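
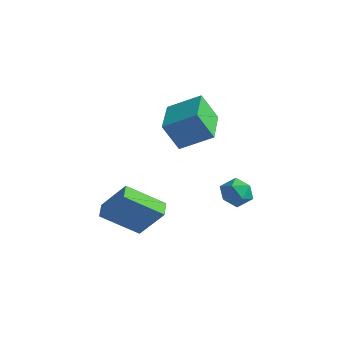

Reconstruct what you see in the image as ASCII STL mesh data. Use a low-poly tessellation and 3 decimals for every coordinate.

solid 
facet normal 0.178 0.711 0.681
outer loop
vertex 1.023 4.241 -3.625
vertex 0.658 3.775 -3.043
vertex 1.474 3.703 -3.181
endloop
endfacet
facet normal 0.680 0.713 0.173
outer loop
vertex 1.023 4.241 -3.625
vertex 1.474 3.703 -3.181
vertex 1.603 3.778 -3.998
endloop
endfacet
facet normal 0.358 0.815 -0.455
outer loop
vertex 1.023 4.241 -3.625
vertex 1.603 3.778 -3.998
vertex 0.867 3.896 -4.365
endloop
endfacet
facet normal -0.343 0.877 -0.337
outer loop
vertex 1.023 4.241 -3.625
vertex 0.867 3.896 -4.365
vertex 0.283 3.894 -3.775
endloop
endfacet
facet normal -0.455 0.812 0.365
outer loop
vertex 1.023 4.241 -3.625
vertex 0.283 3.894 -3.775
vertex 0.658 3.775 -3.043
endloop
endfacet
facet normal 0.984 0.068 0.162
outer loop
vertex 1.603 3.778 -3.998
vertex 1.474 3.703 -3.181
vertex 1.597 3.026 -3.645
endloop
endfacet
facet normal 0.172 0.066 0.983
outer loop
vertex 1.474 3.703 -3.181
vertex 0.658 3.775 -3.043
vertex 1.013 3.024 -3.055
endloop
endfacet
facet normal -0.851 0.229 0.473
outer loop
vertex 0.658 3.775 -3.043
vertex 0.283 3.894 -3.775
vertex 0.277 3.142 -3.422
endloop
endfacet
facet normal -0.671 0.332 -0.663
outer loop
vertex 0.283 3.894 -3.775
vertex 0.867 3.896 -4.365
vertex 0.406 3.217 -4.239
endloop
endfacet
facet normal 0.464 0.233 -0.855
outer loop
vertex 0.867 3.896 -4.365
vertex 1.603 3.778 -3.998
vertex 1.222 3.145 -4.377
endloop
endfacet
facet normal 0.343 -0.877 0.337
outer loop
vertex 0.857 2.679 -3.795
vertex 1.597 3.026 -3.645
vertex 1.013 3.024 -3.055
endloop
endfacet
facet normal -0.358 -0.815 0.455
outer loop
vertex 0.857 2.679 -3.795
vertex 1.013 3.024 -3.055
vertex 0.277 3.142 -3.422
endloop
endfacet
facet normal -0.680 -0.713 -0.173
outer loop
vertex 0.857 2.679 -3.795
vertex 0.277 3.142 -3.422
vertex 0.406 3.217 -4.239
endloop
endfacet
facet normal -0.178 -0.711 -0.681
outer loop
vertex 0.857 2.679 -3.795
vertex 0.406 3.217 -4.239
vertex 1.222 3.145 -4.377
endloop
endfacet
facet normal 0.455 -0.812 -0.365
outer loop
vertex 0.857 2.679 -3.795
vertex 1.222 3.145 -4.377
vertex 1.597 3.026 -3.645
endloop
endfacet
facet normal 0.671 -0.332 0.663
outer loop
vertex 1.013 3.024 -3.055
vertex 1.597 3.026 -3.645
vertex 1.474 3.703 -3.181
endloop
endfacet
facet normal -0.464 -0.233 0.855
outer loop
vertex 0.277 3.142 -3.422
vertex 1.013 3.024 -3.055
vertex 0.658 3.775 -3.043
endloop
endfacet
facet normal -0.984 -0.068 -0.162
outer loop
vertex 0.406 3.217 -4.239
vertex 0.277 3.142 -3.422
vertex 0.283 3.894 -3.775
endloop
endfacet
facet normal -0.172 -0.066 -0.983
outer loop
vertex 1.222 3.145 -4.377
vertex 0.406 3.217 -4.239
vertex 0.867 3.896 -4.365
endloop
endfacet
facet normal 0.851 -0.229 -0.473
outer loop
vertex 1.597 3.026 -3.645
vertex 1.222 3.145 -4.377
vertex 1.603 3.778 -3.998
endloop
endfacet
facet normal -0.553 0.800 0.232
outer loop
vertex -1.862 -2.127 -2.879
vertex -0.792 -1.8 -1.456
vertex -0.676 -0.972 -4.036
endloop
endfacet
facet normal -0.591 -0.181 -0.786
outer loop
vertex -0.228 -1.62 -4.224
vertex -1.862 -2.127 -2.879
vertex -0.676 -0.972 -4.036
endloop
endfacet
facet normal -0.553 0.800 0.232
outer loop
vertex -0.676 -0.972 -4.036
vertex -0.792 -1.8 -1.456
vertex 0.394 -0.645 -2.613
endloop
endfacet
facet normal 0.587 0.572 -0.573
outer loop
vertex 0.394 -0.645 -2.613
vertex -0.228 -1.62 -4.224
vertex -0.676 -0.972 -4.036
endloop
endfacet
facet normal -0.587 -0.572 0.573
outer loop
vertex -1.862 -2.127 -2.879
vertex -0.344 -2.448 -1.644
vertex -0.792 -1.8 -1.456
endloop
endfacet
facet normal -0.591 -0.181 -0.786
outer loop
vertex -1.414 -2.775 -3.067
vertex -1.862 -2.127 -2.879
vertex -0.228 -1.62 -4.224
endloop
endfacet
facet normal -0.587 -0.572 0.573
outer loop
vertex -1.414 -2.775 -3.067
vertex -0.344 -2.448 -1.644
vertex -1.862 -2.127 -2.879
endloop
endfacet
facet normal 0.591 0.181 0.786
outer loop
vertex -0.792 -1.8 -1.456
vertex -0.344 -2.448 -1.644
vertex 0.394 -0.645 -2.613
endloop
endfacet
facet normal 0.587 0.572 -0.573
outer loop
vertex 0.842 -1.293 -2.801
vertex -0.228 -1.62 -4.224
vertex 0.394 -0.645 -2.613
endloop
endfacet
facet normal 0.591 0.181 0.786
outer loop
vertex 0.394 -0.645 -2.613
vertex -0.344 -2.448 -1.644
vertex 0.842 -1.293 -2.801
endloop
endfacet
facet normal 0.553 -0.800 -0.232
outer loop
vertex 0.842 -1.293 -2.801
vertex -1.414 -2.775 -3.067
vertex -0.228 -1.62 -4.224
endloop
endfacet
facet normal 0.553 -0.800 -0.232
outer loop
vertex -0.344 -2.448 -1.644
vertex -1.414 -2.775 -3.067
vertex 0.842 -1.293 -2.801
endloop
endfacet
facet normal -0.549 0.835 0.025
outer loop
vertex -1.987 2.347 1.04
vertex -0.751 3.136 1.84
vertex -1.408 2.767 -0.267
endloop
endfacet
facet normal -0.740 -0.472 -0.479
outer loop
vertex -0.249 1.004 -0.32
vertex -1.987 2.347 1.04
vertex -1.408 2.767 -0.267
endloop
endfacet
facet normal -0.549 0.836 0.025
outer loop
vertex -1.408 2.767 -0.267
vertex -0.751 3.136 1.84
vertex -0.172 3.555 0.533
endloop
endfacet
facet normal 0.388 0.282 -0.877
outer loop
vertex -0.172 3.555 0.533
vertex -0.249 1.004 -0.32
vertex -1.408 2.767 -0.267
endloop
endfacet
facet normal -0.388 -0.282 0.877
outer loop
vertex -1.987 2.347 1.04
vertex 0.408 1.373 1.787
vertex -0.751 3.136 1.84
endloop
endfacet
facet normal -0.740 -0.472 -0.479
outer loop
vertex -0.828 0.585 0.987
vertex -1.987 2.347 1.04
vertex -0.249 1.004 -0.32
endloop
endfacet
facet normal -0.388 -0.282 0.877
outer loop
vertex -0.828 0.585 0.987
vertex 0.408 1.373 1.787
vertex -1.987 2.347 1.04
endloop
endfacet
facet normal 0.740 0.472 0.479
outer loop
vertex -0.751 3.136 1.84
vertex 0.408 1.373 1.787
vertex -0.172 3.555 0.533
endloop
endfacet
facet normal 0.388 0.282 -0.877
outer loop
vertex 0.987 1.793 0.48
vertex -0.249 1.004 -0.32
vertex -0.172 3.555 0.533
endloop
endfacet
facet normal 0.740 0.472 0.479
outer loop
vertex -0.172 3.555 0.533
vertex 0.408 1.373 1.787
vertex 0.987 1.793 0.48
endloop
endfacet
facet normal 0.549 -0.835 -0.025
outer loop
vertex 0.987 1.793 0.48
vertex -0.828 0.585 0.987
vertex -0.249 1.004 -0.32
endloop
endfacet
facet normal 0.549 -0.835 -0.025
outer loop
vertex 0.408 1.373 1.787
vertex -0.828 0.585 0.987
vertex 0.987 1.793 0.48
endloop
endfacet

endsolid


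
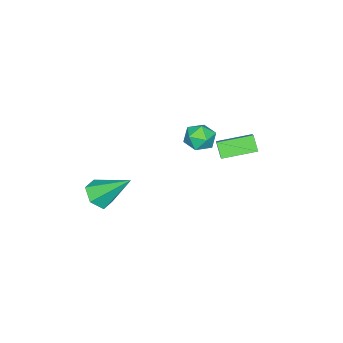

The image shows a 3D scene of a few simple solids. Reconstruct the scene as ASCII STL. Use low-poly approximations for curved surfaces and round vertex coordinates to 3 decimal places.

solid 
facet normal -0.074 0.676 0.733
outer loop
vertex -3.308 1.092 0.284
vertex -2.92 0.58 0.795
vertex -2.49 1.115 0.345
endloop
endfacet
facet normal -0.035 0.995 0.096
outer loop
vertex -3.308 1.092 0.284
vertex -2.49 1.115 0.345
vertex -2.849 1.173 -0.39
endloop
endfacet
facet normal -0.579 0.757 -0.303
outer loop
vertex -3.308 1.092 0.284
vertex -2.849 1.173 -0.39
vertex -3.499 0.674 -0.395
endloop
endfacet
facet normal -0.952 0.291 0.088
outer loop
vertex -3.308 1.092 0.284
vertex -3.499 0.674 -0.395
vertex -3.543 0.308 0.337
endloop
endfacet
facet normal -0.641 0.241 0.729
outer loop
vertex -3.308 1.092 0.284
vertex -3.543 0.308 0.337
vertex -2.92 0.58 0.795
endloop
endfacet
facet normal 0.572 0.791 -0.217
outer loop
vertex -2.849 1.173 -0.39
vertex -2.49 1.115 0.345
vertex -2.177 0.712 -0.297
endloop
endfacet
facet normal 0.511 0.274 0.815
outer loop
vertex -2.49 1.115 0.345
vertex -2.92 0.58 0.795
vertex -2.221 0.346 0.435
endloop
endfacet
facet normal -0.406 -0.429 0.807
outer loop
vertex -2.92 0.58 0.795
vertex -3.543 0.308 0.337
vertex -2.871 -0.153 0.43
endloop
endfacet
facet normal -0.911 -0.345 -0.227
outer loop
vertex -3.543 0.308 0.337
vertex -3.499 0.674 -0.395
vertex -3.23 -0.095 -0.305
endloop
endfacet
facet normal -0.306 0.408 -0.860
outer loop
vertex -3.499 0.674 -0.395
vertex -2.849 1.173 -0.39
vertex -2.8 0.44 -0.755
endloop
endfacet
facet normal 0.952 -0.291 -0.088
outer loop
vertex -2.412 -0.072 -0.244
vertex -2.177 0.712 -0.297
vertex -2.221 0.346 0.435
endloop
endfacet
facet normal 0.579 -0.757 0.303
outer loop
vertex -2.412 -0.072 -0.244
vertex -2.221 0.346 0.435
vertex -2.871 -0.153 0.43
endloop
endfacet
facet normal 0.035 -0.995 -0.096
outer loop
vertex -2.412 -0.072 -0.244
vertex -2.871 -0.153 0.43
vertex -3.23 -0.095 -0.305
endloop
endfacet
facet normal 0.074 -0.676 -0.733
outer loop
vertex -2.412 -0.072 -0.244
vertex -3.23 -0.095 -0.305
vertex -2.8 0.44 -0.755
endloop
endfacet
facet normal 0.641 -0.241 -0.729
outer loop
vertex -2.412 -0.072 -0.244
vertex -2.8 0.44 -0.755
vertex -2.177 0.712 -0.297
endloop
endfacet
facet normal 0.911 0.345 0.227
outer loop
vertex -2.221 0.346 0.435
vertex -2.177 0.712 -0.297
vertex -2.49 1.115 0.345
endloop
endfacet
facet normal 0.306 -0.408 0.860
outer loop
vertex -2.871 -0.153 0.43
vertex -2.221 0.346 0.435
vertex -2.92 0.58 0.795
endloop
endfacet
facet normal -0.572 -0.791 0.217
outer loop
vertex -3.23 -0.095 -0.305
vertex -2.871 -0.153 0.43
vertex -3.543 0.308 0.337
endloop
endfacet
facet normal -0.511 -0.274 -0.815
outer loop
vertex -2.8 0.44 -0.755
vertex -3.23 -0.095 -0.305
vertex -3.499 0.674 -0.395
endloop
endfacet
facet normal 0.406 0.429 -0.807
outer loop
vertex -2.177 0.712 -0.297
vertex -2.8 0.44 -0.755
vertex -2.849 1.173 -0.39
endloop
endfacet
facet normal 0.193 -0.708 -0.679
outer loop
vertex 2.482 -1.036 -1.854
vertex 2.066 -1.582 -1.403
vertex 1.677 -1.14 -1.974
endloop
endfacet
facet normal -0.047 0.889 -0.455
outer loop
vertex 2.482 -1.036 -1.854
vertex 1.677 -1.14 -1.974
vertex 1.674 -0.138 -0.017
endloop
endfacet
facet normal 0.193 -0.708 -0.679
outer loop
vertex 1.677 -1.14 -1.974
vertex 2.066 -1.582 -1.403
vertex 1.262 -1.685 -1.524
endloop
endfacet
facet normal -0.857 0.458 -0.236
outer loop
vertex 1.677 -1.14 -1.974
vertex 1.262 -1.685 -1.524
vertex 1.674 -0.138 -0.017
endloop
endfacet
facet normal 0.193 -0.708 -0.679
outer loop
vertex 1.262 -1.685 -1.524
vertex 2.066 -1.582 -1.403
vertex 1.651 -2.127 -0.953
endloop
endfacet
facet normal -0.875 -0.198 0.442
outer loop
vertex 1.262 -1.685 -1.524
vertex 1.651 -2.127 -0.953
vertex 1.674 -0.138 -0.017
endloop
endfacet
facet normal 0.192 -0.708 -0.680
outer loop
vertex 1.651 -2.127 -0.953
vertex 2.066 -1.582 -1.403
vertex 2.456 -2.024 -0.833
endloop
endfacet
facet normal -0.080 -0.424 0.902
outer loop
vertex 1.651 -2.127 -0.953
vertex 2.456 -2.024 -0.833
vertex 1.674 -0.138 -0.017
endloop
endfacet
facet normal 0.192 -0.708 -0.680
outer loop
vertex 2.456 -2.024 -0.833
vertex 2.066 -1.582 -1.403
vertex 2.871 -1.479 -1.283
endloop
endfacet
facet normal 0.731 0.007 0.683
outer loop
vertex 2.456 -2.024 -0.833
vertex 2.871 -1.479 -1.283
vertex 1.674 -0.138 -0.017
endloop
endfacet
facet normal 0.192 -0.708 -0.680
outer loop
vertex 2.871 -1.479 -1.283
vertex 2.066 -1.582 -1.403
vertex 2.482 -1.036 -1.854
endloop
endfacet
facet normal 0.748 0.663 0.005
outer loop
vertex 2.871 -1.479 -1.283
vertex 2.482 -1.036 -1.854
vertex 1.674 -0.138 -0.017
endloop
endfacet
facet normal -0.369 -0.515 0.774
outer loop
vertex -2.613 1.552 0.31
vertex -3.703 2.793 0.617
vertex -3.445 1.009 -0.448
endloop
endfacet
facet normal 0.649 -0.739 -0.182
outer loop
vertex -3.117 1.467 -1.137
vertex -2.613 1.552 0.31
vertex -3.445 1.009 -0.448
endloop
endfacet
facet normal -0.369 -0.515 0.774
outer loop
vertex -3.445 1.009 -0.448
vertex -3.703 2.793 0.617
vertex -4.535 2.25 -0.141
endloop
endfacet
facet normal -0.666 -0.435 -0.606
outer loop
vertex -4.535 2.25 -0.141
vertex -3.117 1.467 -1.137
vertex -3.445 1.009 -0.448
endloop
endfacet
facet normal 0.666 0.435 0.606
outer loop
vertex -2.613 1.552 0.31
vertex -3.375 3.251 -0.072
vertex -3.703 2.793 0.617
endloop
endfacet
facet normal 0.649 -0.739 -0.182
outer loop
vertex -2.285 2.01 -0.379
vertex -2.613 1.552 0.31
vertex -3.117 1.467 -1.137
endloop
endfacet
facet normal 0.666 0.435 0.606
outer loop
vertex -2.285 2.01 -0.379
vertex -3.375 3.251 -0.072
vertex -2.613 1.552 0.31
endloop
endfacet
facet normal -0.649 0.739 0.182
outer loop
vertex -3.703 2.793 0.617
vertex -3.375 3.251 -0.072
vertex -4.535 2.25 -0.141
endloop
endfacet
facet normal -0.666 -0.435 -0.606
outer loop
vertex -4.207 2.708 -0.83
vertex -3.117 1.467 -1.137
vertex -4.535 2.25 -0.141
endloop
endfacet
facet normal -0.649 0.739 0.182
outer loop
vertex -4.535 2.25 -0.141
vertex -3.375 3.251 -0.072
vertex -4.207 2.708 -0.83
endloop
endfacet
facet normal 0.369 0.515 -0.774
outer loop
vertex -4.207 2.708 -0.83
vertex -2.285 2.01 -0.379
vertex -3.117 1.467 -1.137
endloop
endfacet
facet normal 0.369 0.515 -0.774
outer loop
vertex -3.375 3.251 -0.072
vertex -2.285 2.01 -0.379
vertex -4.207 2.708 -0.83
endloop
endfacet

endsolid


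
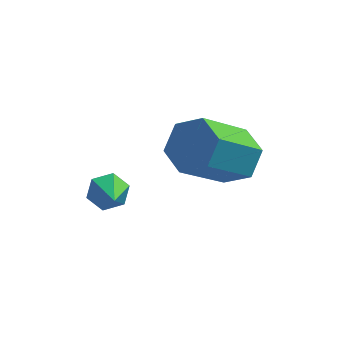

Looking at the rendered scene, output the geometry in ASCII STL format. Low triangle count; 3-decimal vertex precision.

solid 
facet normal 0.531 0.497 -0.687
outer loop
vertex 4.411 4.317 -3.568
vertex 3.628 4.462 -4.068
vertex 3.891 5.084 -3.415
endloop
endfacet
facet normal 0.642 0.294 0.708
outer loop
vertex 4.411 4.317 -3.568
vertex 3.891 5.084 -3.415
vertex 3.254 3.234 -2.071
endloop
endfacet
facet normal 0.642 0.294 0.708
outer loop
vertex 3.254 3.234 -2.071
vertex 3.891 5.084 -3.415
vertex 2.734 4.001 -1.918
endloop
endfacet
facet normal -0.531 -0.497 0.686
outer loop
vertex 3.254 3.234 -2.071
vertex 2.734 4.001 -1.918
vertex 2.472 3.378 -2.572
endloop
endfacet
facet normal 0.531 0.497 -0.687
outer loop
vertex 3.891 5.084 -3.415
vertex 3.628 4.462 -4.068
vertex 3.108 5.229 -3.915
endloop
endfacet
facet normal -0.158 0.854 0.496
outer loop
vertex 3.891 5.084 -3.415
vertex 3.108 5.229 -3.915
vertex 2.734 4.001 -1.918
endloop
endfacet
facet normal -0.158 0.854 0.496
outer loop
vertex 2.734 4.001 -1.918
vertex 3.108 5.229 -3.915
vertex 1.951 4.146 -2.418
endloop
endfacet
facet normal -0.530 -0.497 0.686
outer loop
vertex 2.734 4.001 -1.918
vertex 1.951 4.146 -2.418
vertex 2.472 3.378 -2.572
endloop
endfacet
facet normal 0.531 0.497 -0.686
outer loop
vertex 3.108 5.229 -3.915
vertex 3.628 4.462 -4.068
vertex 2.846 4.606 -4.569
endloop
endfacet
facet normal -0.800 0.560 -0.213
outer loop
vertex 3.108 5.229 -3.915
vertex 2.846 4.606 -4.569
vertex 1.951 4.146 -2.418
endloop
endfacet
facet normal -0.800 0.560 -0.213
outer loop
vertex 1.951 4.146 -2.418
vertex 2.846 4.606 -4.569
vertex 1.689 3.523 -3.072
endloop
endfacet
facet normal -0.530 -0.497 0.686
outer loop
vertex 1.951 4.146 -2.418
vertex 1.689 3.523 -3.072
vertex 2.472 3.378 -2.572
endloop
endfacet
facet normal 0.531 0.497 -0.686
outer loop
vertex 2.846 4.606 -4.569
vertex 3.628 4.462 -4.068
vertex 3.366 3.839 -4.722
endloop
endfacet
facet normal -0.642 -0.294 -0.708
outer loop
vertex 2.846 4.606 -4.569
vertex 3.366 3.839 -4.722
vertex 1.689 3.523 -3.072
endloop
endfacet
facet normal -0.642 -0.294 -0.708
outer loop
vertex 1.689 3.523 -3.072
vertex 3.366 3.839 -4.722
vertex 2.209 2.756 -3.225
endloop
endfacet
facet normal -0.531 -0.497 0.687
outer loop
vertex 1.689 3.523 -3.072
vertex 2.209 2.756 -3.225
vertex 2.472 3.378 -2.572
endloop
endfacet
facet normal 0.530 0.497 -0.686
outer loop
vertex 3.366 3.839 -4.722
vertex 3.628 4.462 -4.068
vertex 4.149 3.694 -4.222
endloop
endfacet
facet normal 0.158 -0.854 -0.496
outer loop
vertex 3.366 3.839 -4.722
vertex 4.149 3.694 -4.222
vertex 2.209 2.756 -3.225
endloop
endfacet
facet normal 0.158 -0.854 -0.496
outer loop
vertex 2.209 2.756 -3.225
vertex 4.149 3.694 -4.222
vertex 2.992 2.611 -2.725
endloop
endfacet
facet normal -0.531 -0.497 0.687
outer loop
vertex 2.209 2.756 -3.225
vertex 2.992 2.611 -2.725
vertex 2.472 3.378 -2.572
endloop
endfacet
facet normal 0.530 0.497 -0.686
outer loop
vertex 4.149 3.694 -4.222
vertex 3.628 4.462 -4.068
vertex 4.411 4.317 -3.568
endloop
endfacet
facet normal 0.800 -0.560 0.213
outer loop
vertex 4.149 3.694 -4.222
vertex 4.411 4.317 -3.568
vertex 2.992 2.611 -2.725
endloop
endfacet
facet normal 0.800 -0.560 0.213
outer loop
vertex 2.992 2.611 -2.725
vertex 4.411 4.317 -3.568
vertex 3.254 3.234 -2.071
endloop
endfacet
facet normal -0.531 -0.497 0.686
outer loop
vertex 2.992 2.611 -2.725
vertex 3.254 3.234 -2.071
vertex 2.472 3.378 -2.572
endloop
endfacet
facet normal -0.241 0.792 -0.562
outer loop
vertex 0.888 2.244 -3.465
vertex 0.323 2.006 -3.558
vertex 0.426 2.38 -3.075
endloop
endfacet
facet normal 0.666 0.246 0.704
outer loop
vertex 0.888 2.244 -3.465
vertex 0.426 2.38 -3.075
vertex 0.657 0.914 -2.782
endloop
endfacet
facet normal -0.241 0.792 -0.562
outer loop
vertex 0.426 2.38 -3.075
vertex 0.323 2.006 -3.558
vertex -0.139 2.142 -3.168
endloop
endfacet
facet normal -0.224 0.157 0.962
outer loop
vertex 0.426 2.38 -3.075
vertex -0.139 2.142 -3.168
vertex 0.657 0.914 -2.782
endloop
endfacet
facet normal -0.242 0.790 -0.563
outer loop
vertex -0.139 2.142 -3.168
vertex 0.323 2.006 -3.558
vertex -0.241 1.767 -3.651
endloop
endfacet
facet normal -0.804 -0.376 0.461
outer loop
vertex -0.139 2.142 -3.168
vertex -0.241 1.767 -3.651
vertex 0.657 0.914 -2.782
endloop
endfacet
facet normal -0.242 0.790 -0.563
outer loop
vertex -0.241 1.767 -3.651
vertex 0.323 2.006 -3.558
vertex 0.221 1.631 -4.041
endloop
endfacet
facet normal -0.491 -0.819 -0.296
outer loop
vertex -0.241 1.767 -3.651
vertex 0.221 1.631 -4.041
vertex 0.657 0.914 -2.782
endloop
endfacet
facet normal -0.242 0.791 -0.563
outer loop
vertex 0.221 1.631 -4.041
vertex 0.323 2.006 -3.558
vertex 0.786 1.87 -3.948
endloop
endfacet
facet normal 0.400 -0.730 -0.554
outer loop
vertex 0.221 1.631 -4.041
vertex 0.786 1.87 -3.948
vertex 0.657 0.914 -2.782
endloop
endfacet
facet normal -0.241 0.791 -0.562
outer loop
vertex 0.786 1.87 -3.948
vertex 0.323 2.006 -3.558
vertex 0.888 2.244 -3.465
endloop
endfacet
facet normal 0.979 -0.198 -0.054
outer loop
vertex 0.786 1.87 -3.948
vertex 0.888 2.244 -3.465
vertex 0.657 0.914 -2.782
endloop
endfacet

endsolid


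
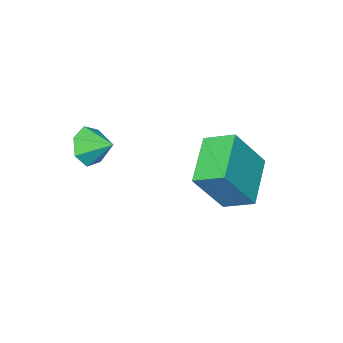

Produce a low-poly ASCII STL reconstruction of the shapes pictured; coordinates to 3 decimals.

solid 
facet normal -0.738 -0.534 0.412
outer loop
vertex -0.504 -1.445 -2.591
vertex -0.977 -0.418 -2.107
vertex -1.65 -1.172 -4.293
endloop
endfacet
facet normal 0.385 -0.835 -0.393
outer loop
vertex -0.143 -0.082 -5.133
vertex -0.504 -1.445 -2.591
vertex -1.65 -1.172 -4.293
endloop
endfacet
facet normal -0.739 -0.533 0.412
outer loop
vertex -1.65 -1.172 -4.293
vertex -0.977 -0.418 -2.107
vertex -2.123 -0.144 -3.81
endloop
endfacet
facet normal -0.554 0.132 -0.822
outer loop
vertex -2.123 -0.144 -3.81
vertex -0.143 -0.082 -5.133
vertex -1.65 -1.172 -4.293
endloop
endfacet
facet normal 0.554 -0.132 0.822
outer loop
vertex -0.504 -1.445 -2.591
vertex 0.53 0.672 -2.947
vertex -0.977 -0.418 -2.107
endloop
endfacet
facet normal 0.385 -0.835 -0.393
outer loop
vertex 1.003 -0.356 -3.43
vertex -0.504 -1.445 -2.591
vertex -0.143 -0.082 -5.133
endloop
endfacet
facet normal 0.553 -0.132 0.823
outer loop
vertex 1.003 -0.356 -3.43
vertex 0.53 0.672 -2.947
vertex -0.504 -1.445 -2.591
endloop
endfacet
facet normal -0.385 0.835 0.393
outer loop
vertex -0.977 -0.418 -2.107
vertex 0.53 0.672 -2.947
vertex -2.123 -0.144 -3.81
endloop
endfacet
facet normal -0.554 0.133 -0.822
outer loop
vertex -0.616 0.945 -4.649
vertex -0.143 -0.082 -5.133
vertex -2.123 -0.144 -3.81
endloop
endfacet
facet normal -0.385 0.835 0.393
outer loop
vertex -2.123 -0.144 -3.81
vertex 0.53 0.672 -2.947
vertex -0.616 0.945 -4.649
endloop
endfacet
facet normal 0.739 0.534 -0.411
outer loop
vertex -0.616 0.945 -4.649
vertex 1.003 -0.356 -3.43
vertex -0.143 -0.082 -5.133
endloop
endfacet
facet normal 0.739 0.533 -0.412
outer loop
vertex 0.53 0.672 -2.947
vertex 1.003 -0.356 -3.43
vertex -0.616 0.945 -4.649
endloop
endfacet
facet normal 0.269 -0.878 -0.396
outer loop
vertex 3.06 -3.224 -3.258
vertex 2.62 -3.626 -2.666
vertex 2.363 -3.364 -3.422
endloop
endfacet
facet normal -0.061 0.872 -0.486
outer loop
vertex 3.06 -3.224 -3.258
vertex 2.363 -3.364 -3.422
vertex 2.34 -2.714 -2.254
endloop
endfacet
facet normal 0.269 -0.878 -0.396
outer loop
vertex 2.363 -3.364 -3.422
vertex 2.62 -3.626 -2.666
vertex 1.86 -3.701 -3.016
endloop
endfacet
facet normal -0.701 0.617 -0.357
outer loop
vertex 2.363 -3.364 -3.422
vertex 1.86 -3.701 -3.016
vertex 2.34 -2.714 -2.254
endloop
endfacet
facet normal 0.269 -0.878 -0.396
outer loop
vertex 1.86 -3.701 -3.016
vertex 2.62 -3.626 -2.666
vertex 1.929 -3.982 -2.347
endloop
endfacet
facet normal -0.933 0.287 0.217
outer loop
vertex 1.86 -3.701 -3.016
vertex 1.929 -3.982 -2.347
vertex 2.34 -2.714 -2.254
endloop
endfacet
facet normal 0.269 -0.878 -0.397
outer loop
vertex 1.929 -3.982 -2.347
vertex 2.62 -3.626 -2.666
vertex 2.519 -3.995 -1.918
endloop
endfacet
facet normal -0.581 0.129 0.803
outer loop
vertex 1.929 -3.982 -2.347
vertex 2.519 -3.995 -1.918
vertex 2.34 -2.714 -2.254
endloop
endfacet
facet normal 0.270 -0.878 -0.396
outer loop
vertex 2.519 -3.995 -1.918
vertex 2.62 -3.626 -2.666
vertex 3.184 -3.73 -2.052
endloop
endfacet
facet normal 0.088 0.264 0.960
outer loop
vertex 2.519 -3.995 -1.918
vertex 3.184 -3.73 -2.052
vertex 2.34 -2.714 -2.254
endloop
endfacet
facet normal 0.269 -0.878 -0.396
outer loop
vertex 3.184 -3.73 -2.052
vertex 2.62 -3.626 -2.666
vertex 3.425 -3.387 -2.649
endloop
endfacet
facet normal 0.573 0.589 0.570
outer loop
vertex 3.184 -3.73 -2.052
vertex 3.425 -3.387 -2.649
vertex 2.34 -2.714 -2.254
endloop
endfacet
facet normal 0.269 -0.878 -0.396
outer loop
vertex 3.425 -3.387 -2.649
vertex 2.62 -3.626 -2.666
vertex 3.06 -3.224 -3.258
endloop
endfacet
facet normal 0.506 0.859 -0.073
outer loop
vertex 3.425 -3.387 -2.649
vertex 3.06 -3.224 -3.258
vertex 2.34 -2.714 -2.254
endloop
endfacet

endsolid


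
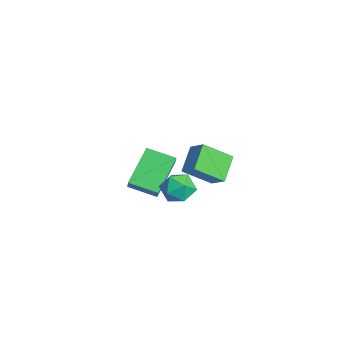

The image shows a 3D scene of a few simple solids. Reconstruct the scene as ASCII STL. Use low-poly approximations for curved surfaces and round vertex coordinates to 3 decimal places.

solid 
facet normal -0.726 -0.351 -0.592
outer loop
vertex 1.675 -2.685 3.711
vertex 1.818 -1.397 2.772
vertex 2.623 -3.35 2.942
endloop
endfacet
facet normal -0.089 -0.805 0.586
outer loop
vertex 3.342 -3.003 3.528
vertex 1.675 -2.685 3.711
vertex 2.623 -3.35 2.942
endloop
endfacet
facet normal -0.726 -0.351 -0.592
outer loop
vertex 2.623 -3.35 2.942
vertex 1.818 -1.397 2.772
vertex 2.766 -2.062 2.003
endloop
endfacet
facet normal 0.682 -0.479 -0.553
outer loop
vertex 2.766 -2.062 2.003
vertex 3.342 -3.003 3.528
vertex 2.623 -3.35 2.942
endloop
endfacet
facet normal -0.682 0.479 0.553
outer loop
vertex 1.675 -2.685 3.711
vertex 2.537 -1.05 3.358
vertex 1.818 -1.397 2.772
endloop
endfacet
facet normal -0.089 -0.805 0.586
outer loop
vertex 2.394 -2.338 4.297
vertex 1.675 -2.685 3.711
vertex 3.342 -3.003 3.528
endloop
endfacet
facet normal -0.682 0.479 0.553
outer loop
vertex 2.394 -2.338 4.297
vertex 2.537 -1.05 3.358
vertex 1.675 -2.685 3.711
endloop
endfacet
facet normal 0.089 0.805 -0.586
outer loop
vertex 1.818 -1.397 2.772
vertex 2.537 -1.05 3.358
vertex 2.766 -2.062 2.003
endloop
endfacet
facet normal 0.682 -0.479 -0.553
outer loop
vertex 3.485 -1.715 2.589
vertex 3.342 -3.003 3.528
vertex 2.766 -2.062 2.003
endloop
endfacet
facet normal 0.089 0.805 -0.586
outer loop
vertex 2.766 -2.062 2.003
vertex 2.537 -1.05 3.358
vertex 3.485 -1.715 2.589
endloop
endfacet
facet normal 0.726 0.351 0.592
outer loop
vertex 3.485 -1.715 2.589
vertex 2.394 -2.338 4.297
vertex 3.342 -3.003 3.528
endloop
endfacet
facet normal 0.726 0.351 0.592
outer loop
vertex 2.537 -1.05 3.358
vertex 2.394 -2.338 4.297
vertex 3.485 -1.715 2.589
endloop
endfacet
facet normal -0.739 0.547 0.392
outer loop
vertex 2.015 -2.855 1.658
vertex 1.76 -3.534 2.124
vertex 2.339 -2.983 2.447
endloop
endfacet
facet normal -0.179 0.957 0.229
outer loop
vertex 2.015 -2.855 1.658
vertex 2.339 -2.983 2.447
vertex 2.856 -2.732 1.803
endloop
endfacet
facet normal -0.048 0.882 -0.468
outer loop
vertex 2.015 -2.855 1.658
vertex 2.856 -2.732 1.803
vertex 2.596 -3.128 1.083
endloop
endfacet
facet normal -0.527 0.426 -0.735
outer loop
vertex 2.015 -2.855 1.658
vertex 2.596 -3.128 1.083
vertex 1.919 -3.624 1.281
endloop
endfacet
facet normal -0.954 0.219 -0.203
outer loop
vertex 2.015 -2.855 1.658
vertex 1.919 -3.624 1.281
vertex 1.76 -3.534 2.124
endloop
endfacet
facet normal 0.387 0.711 0.588
outer loop
vertex 2.856 -2.732 1.803
vertex 2.339 -2.983 2.447
vertex 3.121 -3.336 2.359
endloop
endfacet
facet normal -0.520 0.046 0.853
outer loop
vertex 2.339 -2.983 2.447
vertex 1.76 -3.534 2.124
vertex 2.444 -3.832 2.557
endloop
endfacet
facet normal -0.868 -0.484 -0.112
outer loop
vertex 1.76 -3.534 2.124
vertex 1.919 -3.624 1.281
vertex 2.184 -4.228 1.837
endloop
endfacet
facet normal -0.176 -0.148 -0.973
outer loop
vertex 1.919 -3.624 1.281
vertex 2.596 -3.128 1.083
vertex 2.701 -3.977 1.193
endloop
endfacet
facet normal 0.599 0.590 -0.541
outer loop
vertex 2.596 -3.128 1.083
vertex 2.856 -2.732 1.803
vertex 3.28 -3.426 1.516
endloop
endfacet
facet normal 0.527 -0.426 0.735
outer loop
vertex 3.025 -4.105 1.982
vertex 3.121 -3.336 2.359
vertex 2.444 -3.832 2.557
endloop
endfacet
facet normal 0.048 -0.882 0.468
outer loop
vertex 3.025 -4.105 1.982
vertex 2.444 -3.832 2.557
vertex 2.184 -4.228 1.837
endloop
endfacet
facet normal 0.179 -0.957 -0.229
outer loop
vertex 3.025 -4.105 1.982
vertex 2.184 -4.228 1.837
vertex 2.701 -3.977 1.193
endloop
endfacet
facet normal 0.739 -0.547 -0.392
outer loop
vertex 3.025 -4.105 1.982
vertex 2.701 -3.977 1.193
vertex 3.28 -3.426 1.516
endloop
endfacet
facet normal 0.954 -0.219 0.203
outer loop
vertex 3.025 -4.105 1.982
vertex 3.28 -3.426 1.516
vertex 3.121 -3.336 2.359
endloop
endfacet
facet normal 0.176 0.148 0.973
outer loop
vertex 2.444 -3.832 2.557
vertex 3.121 -3.336 2.359
vertex 2.339 -2.983 2.447
endloop
endfacet
facet normal -0.599 -0.590 0.541
outer loop
vertex 2.184 -4.228 1.837
vertex 2.444 -3.832 2.557
vertex 1.76 -3.534 2.124
endloop
endfacet
facet normal -0.387 -0.711 -0.588
outer loop
vertex 2.701 -3.977 1.193
vertex 2.184 -4.228 1.837
vertex 1.919 -3.624 1.281
endloop
endfacet
facet normal 0.520 -0.046 -0.853
outer loop
vertex 3.28 -3.426 1.516
vertex 2.701 -3.977 1.193
vertex 2.596 -3.128 1.083
endloop
endfacet
facet normal 0.868 0.484 0.112
outer loop
vertex 3.121 -3.336 2.359
vertex 3.28 -3.426 1.516
vertex 2.856 -2.732 1.803
endloop
endfacet
facet normal -0.498 -0.818 0.287
outer loop
vertex -1.955 -4.517 -0.869
vertex -3.204 -3.316 0.386
vertex -2.628 -4.386 -1.664
endloop
endfacet
facet normal 0.584 -0.561 -0.587
outer loop
vertex -1.896 -3.184 -2.086
vertex -1.955 -4.517 -0.869
vertex -2.628 -4.386 -1.664
endloop
endfacet
facet normal -0.498 -0.818 0.287
outer loop
vertex -2.628 -4.386 -1.664
vertex -3.204 -3.316 0.386
vertex -3.877 -3.186 -0.409
endloop
endfacet
facet normal -0.641 0.125 -0.757
outer loop
vertex -3.877 -3.186 -0.409
vertex -1.896 -3.184 -2.086
vertex -2.628 -4.386 -1.664
endloop
endfacet
facet normal 0.641 -0.125 0.757
outer loop
vertex -1.955 -4.517 -0.869
vertex -2.472 -2.114 -0.036
vertex -3.204 -3.316 0.386
endloop
endfacet
facet normal 0.584 -0.561 -0.586
outer loop
vertex -1.223 -3.314 -1.291
vertex -1.955 -4.517 -0.869
vertex -1.896 -3.184 -2.086
endloop
endfacet
facet normal 0.641 -0.125 0.757
outer loop
vertex -1.223 -3.314 -1.291
vertex -2.472 -2.114 -0.036
vertex -1.955 -4.517 -0.869
endloop
endfacet
facet normal -0.584 0.561 0.586
outer loop
vertex -3.204 -3.316 0.386
vertex -2.472 -2.114 -0.036
vertex -3.877 -3.186 -0.409
endloop
endfacet
facet normal -0.641 0.125 -0.757
outer loop
vertex -3.145 -1.983 -0.831
vertex -1.896 -3.184 -2.086
vertex -3.877 -3.186 -0.409
endloop
endfacet
facet normal -0.584 0.561 0.587
outer loop
vertex -3.877 -3.186 -0.409
vertex -2.472 -2.114 -0.036
vertex -3.145 -1.983 -0.831
endloop
endfacet
facet normal 0.498 0.818 -0.288
outer loop
vertex -3.145 -1.983 -0.831
vertex -1.223 -3.314 -1.291
vertex -1.896 -3.184 -2.086
endloop
endfacet
facet normal 0.498 0.818 -0.287
outer loop
vertex -2.472 -2.114 -0.036
vertex -1.223 -3.314 -1.291
vertex -3.145 -1.983 -0.831
endloop
endfacet

endsolid


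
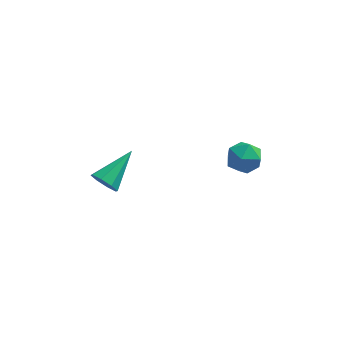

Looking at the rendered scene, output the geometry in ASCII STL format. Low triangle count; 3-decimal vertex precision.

solid 
facet normal -0.998 -0.043 0.054
outer loop
vertex 3.148 3.398 -2.104
vertex 3.197 2.48 -1.929
vertex 3.209 3.092 -1.221
endloop
endfacet
facet normal -0.758 0.598 0.260
outer loop
vertex 3.148 3.398 -2.104
vertex 3.209 3.092 -1.221
vertex 3.704 3.838 -1.494
endloop
endfacet
facet normal -0.387 0.878 -0.281
outer loop
vertex 3.148 3.398 -2.104
vertex 3.704 3.838 -1.494
vertex 3.997 3.687 -2.369
endloop
endfacet
facet normal -0.396 0.411 -0.821
outer loop
vertex 3.148 3.398 -2.104
vertex 3.997 3.687 -2.369
vertex 3.683 2.847 -2.638
endloop
endfacet
facet normal -0.774 -0.158 -0.613
outer loop
vertex 3.148 3.398 -2.104
vertex 3.683 2.847 -2.638
vertex 3.197 2.48 -1.929
endloop
endfacet
facet normal -0.311 0.502 0.807
outer loop
vertex 3.704 3.838 -1.494
vertex 3.209 3.092 -1.221
vertex 4.097 3.193 -0.942
endloop
endfacet
facet normal -0.698 -0.536 0.475
outer loop
vertex 3.209 3.092 -1.221
vertex 3.197 2.48 -1.929
vertex 3.783 2.353 -1.211
endloop
endfacet
facet normal -0.336 -0.722 -0.604
outer loop
vertex 3.197 2.48 -1.929
vertex 3.683 2.847 -2.638
vertex 4.076 2.202 -2.086
endloop
endfacet
facet normal 0.273 0.199 -0.941
outer loop
vertex 3.683 2.847 -2.638
vertex 3.997 3.687 -2.369
vertex 4.571 2.948 -2.359
endloop
endfacet
facet normal 0.290 0.955 -0.068
outer loop
vertex 3.997 3.687 -2.369
vertex 3.704 3.838 -1.494
vertex 4.583 3.56 -1.651
endloop
endfacet
facet normal 0.396 -0.411 0.821
outer loop
vertex 4.632 2.642 -1.476
vertex 4.097 3.193 -0.942
vertex 3.783 2.353 -1.211
endloop
endfacet
facet normal 0.387 -0.878 0.281
outer loop
vertex 4.632 2.642 -1.476
vertex 3.783 2.353 -1.211
vertex 4.076 2.202 -2.086
endloop
endfacet
facet normal 0.758 -0.598 -0.260
outer loop
vertex 4.632 2.642 -1.476
vertex 4.076 2.202 -2.086
vertex 4.571 2.948 -2.359
endloop
endfacet
facet normal 0.998 0.043 -0.054
outer loop
vertex 4.632 2.642 -1.476
vertex 4.571 2.948 -2.359
vertex 4.583 3.56 -1.651
endloop
endfacet
facet normal 0.774 0.158 0.613
outer loop
vertex 4.632 2.642 -1.476
vertex 4.583 3.56 -1.651
vertex 4.097 3.193 -0.942
endloop
endfacet
facet normal -0.273 -0.199 0.941
outer loop
vertex 3.783 2.353 -1.211
vertex 4.097 3.193 -0.942
vertex 3.209 3.092 -1.221
endloop
endfacet
facet normal -0.290 -0.955 0.068
outer loop
vertex 4.076 2.202 -2.086
vertex 3.783 2.353 -1.211
vertex 3.197 2.48 -1.929
endloop
endfacet
facet normal 0.311 -0.502 -0.807
outer loop
vertex 4.571 2.948 -2.359
vertex 4.076 2.202 -2.086
vertex 3.683 2.847 -2.638
endloop
endfacet
facet normal 0.698 0.536 -0.475
outer loop
vertex 4.583 3.56 -1.651
vertex 4.571 2.948 -2.359
vertex 3.997 3.687 -2.369
endloop
endfacet
facet normal 0.336 0.722 0.604
outer loop
vertex 4.097 3.193 -0.942
vertex 4.583 3.56 -1.651
vertex 3.704 3.838 -1.494
endloop
endfacet
facet normal -0.520 -0.730 -0.443
outer loop
vertex -1.618 0.99 -2.677
vertex -2.125 1.017 -2.126
vertex -2.043 1.36 -2.788
endloop
endfacet
facet normal 0.570 0.448 -0.689
outer loop
vertex -1.618 0.99 -2.677
vertex -2.043 1.36 -2.788
vertex -1.055 2.523 -1.214
endloop
endfacet
facet normal -0.519 -0.731 -0.443
outer loop
vertex -2.043 1.36 -2.788
vertex -2.125 1.017 -2.126
vertex -2.517 1.528 -2.51
endloop
endfacet
facet normal -0.047 0.817 -0.574
outer loop
vertex -2.043 1.36 -2.788
vertex -2.517 1.528 -2.51
vertex -1.055 2.523 -1.214
endloop
endfacet
facet normal -0.520 -0.731 -0.442
outer loop
vertex -2.517 1.528 -2.51
vertex -2.125 1.017 -2.126
vertex -2.761 1.397 -2.007
endloop
endfacet
facet normal -0.537 0.843 -0.041
outer loop
vertex -2.517 1.528 -2.51
vertex -2.761 1.397 -2.007
vertex -1.055 2.523 -1.214
endloop
endfacet
facet normal -0.519 -0.731 -0.443
outer loop
vertex -2.761 1.397 -2.007
vertex -2.125 1.017 -2.126
vertex -2.632 1.043 -1.574
endloop
endfacet
facet normal -0.616 0.510 0.600
outer loop
vertex -2.761 1.397 -2.007
vertex -2.632 1.043 -1.574
vertex -1.055 2.523 -1.214
endloop
endfacet
facet normal -0.519 -0.732 -0.442
outer loop
vertex -2.632 1.043 -1.574
vertex -2.125 1.017 -2.126
vertex -2.206 0.674 -1.463
endloop
endfacet
facet normal -0.238 0.017 0.971
outer loop
vertex -2.632 1.043 -1.574
vertex -2.206 0.674 -1.463
vertex -1.055 2.523 -1.214
endloop
endfacet
facet normal -0.519 -0.731 -0.442
outer loop
vertex -2.206 0.674 -1.463
vertex -2.125 1.017 -2.126
vertex -1.733 0.506 -1.741
endloop
endfacet
facet normal 0.379 -0.351 0.856
outer loop
vertex -2.206 0.674 -1.463
vertex -1.733 0.506 -1.741
vertex -1.055 2.523 -1.214
endloop
endfacet
facet normal -0.519 -0.731 -0.442
outer loop
vertex -1.733 0.506 -1.741
vertex -2.125 1.017 -2.126
vertex -1.489 0.637 -2.244
endloop
endfacet
facet normal 0.868 -0.376 0.323
outer loop
vertex -1.733 0.506 -1.741
vertex -1.489 0.637 -2.244
vertex -1.055 2.523 -1.214
endloop
endfacet
facet normal -0.519 -0.732 -0.442
outer loop
vertex -1.489 0.637 -2.244
vertex -2.125 1.017 -2.126
vertex -1.618 0.99 -2.677
endloop
endfacet
facet normal 0.947 -0.044 -0.318
outer loop
vertex -1.489 0.637 -2.244
vertex -1.618 0.99 -2.677
vertex -1.055 2.523 -1.214
endloop
endfacet

endsolid


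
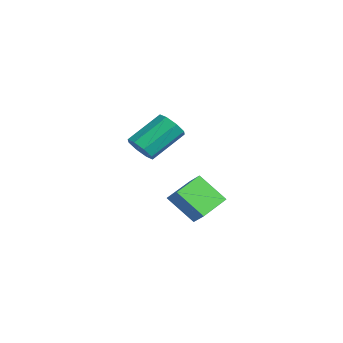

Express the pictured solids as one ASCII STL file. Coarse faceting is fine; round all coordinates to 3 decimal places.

solid 
facet normal 0.166 -0.789 -0.592
outer loop
vertex -1.864 -1.893 -2.433
vertex -2.548 -2.186 -2.234
vertex -2.298 -1.716 -2.79
endloop
endfacet
facet normal 0.656 0.537 -0.531
outer loop
vertex -1.864 -1.893 -2.433
vertex -2.298 -1.716 -2.79
vertex -2.189 -0.341 -1.266
endloop
endfacet
facet normal 0.656 0.537 -0.531
outer loop
vertex -2.189 -0.341 -1.266
vertex -2.298 -1.716 -2.79
vertex -2.623 -0.163 -1.622
endloop
endfacet
facet normal -0.164 0.788 0.594
outer loop
vertex -2.189 -0.341 -1.266
vertex -2.623 -0.163 -1.622
vertex -2.872 -0.634 -1.066
endloop
endfacet
facet normal 0.165 -0.789 -0.592
outer loop
vertex -2.298 -1.716 -2.79
vertex -2.548 -2.186 -2.234
vertex -2.878 -1.814 -2.821
endloop
endfacet
facet normal -0.057 0.592 -0.804
outer loop
vertex -2.298 -1.716 -2.79
vertex -2.878 -1.814 -2.821
vertex -2.623 -0.163 -1.622
endloop
endfacet
facet normal -0.057 0.592 -0.804
outer loop
vertex -2.623 -0.163 -1.622
vertex -2.878 -1.814 -2.821
vertex -3.203 -0.261 -1.653
endloop
endfacet
facet normal -0.165 0.788 0.594
outer loop
vertex -2.623 -0.163 -1.622
vertex -3.203 -0.261 -1.653
vertex -2.872 -0.634 -1.066
endloop
endfacet
facet normal 0.165 -0.789 -0.592
outer loop
vertex -2.878 -1.814 -2.821
vertex -2.548 -2.186 -2.234
vertex -3.265 -2.13 -2.508
endloop
endfacet
facet normal -0.736 0.302 -0.606
outer loop
vertex -2.878 -1.814 -2.821
vertex -3.265 -2.13 -2.508
vertex -3.203 -0.261 -1.653
endloop
endfacet
facet normal -0.736 0.302 -0.606
outer loop
vertex -3.203 -0.261 -1.653
vertex -3.265 -2.13 -2.508
vertex -3.59 -0.577 -1.34
endloop
endfacet
facet normal -0.164 0.788 0.593
outer loop
vertex -3.203 -0.261 -1.653
vertex -3.59 -0.577 -1.34
vertex -2.872 -0.634 -1.066
endloop
endfacet
facet normal 0.165 -0.789 -0.592
outer loop
vertex -3.265 -2.13 -2.508
vertex -2.548 -2.186 -2.234
vertex -3.231 -2.479 -2.034
endloop
endfacet
facet normal -0.985 -0.167 -0.052
outer loop
vertex -3.265 -2.13 -2.508
vertex -3.231 -2.479 -2.034
vertex -3.59 -0.577 -1.34
endloop
endfacet
facet normal -0.985 -0.167 -0.053
outer loop
vertex -3.59 -0.577 -1.34
vertex -3.231 -2.479 -2.034
vertex -3.556 -0.927 -0.867
endloop
endfacet
facet normal -0.164 0.787 0.594
outer loop
vertex -3.59 -0.577 -1.34
vertex -3.556 -0.927 -0.867
vertex -2.872 -0.634 -1.066
endloop
endfacet
facet normal 0.164 -0.788 -0.594
outer loop
vertex -3.231 -2.479 -2.034
vertex -2.548 -2.186 -2.234
vertex -2.797 -2.657 -1.678
endloop
endfacet
facet normal -0.656 -0.537 0.531
outer loop
vertex -3.231 -2.479 -2.034
vertex -2.797 -2.657 -1.678
vertex -3.556 -0.927 -0.867
endloop
endfacet
facet normal -0.656 -0.537 0.531
outer loop
vertex -3.556 -0.927 -0.867
vertex -2.797 -2.657 -1.678
vertex -3.122 -1.104 -0.51
endloop
endfacet
facet normal -0.166 0.789 0.592
outer loop
vertex -3.556 -0.927 -0.867
vertex -3.122 -1.104 -0.51
vertex -2.872 -0.634 -1.066
endloop
endfacet
facet normal 0.165 -0.788 -0.594
outer loop
vertex -2.797 -2.657 -1.678
vertex -2.548 -2.186 -2.234
vertex -2.217 -2.559 -1.647
endloop
endfacet
facet normal 0.057 -0.592 0.804
outer loop
vertex -2.797 -2.657 -1.678
vertex -2.217 -2.559 -1.647
vertex -3.122 -1.104 -0.51
endloop
endfacet
facet normal 0.057 -0.592 0.804
outer loop
vertex -3.122 -1.104 -0.51
vertex -2.217 -2.559 -1.647
vertex -2.542 -1.006 -0.479
endloop
endfacet
facet normal -0.165 0.789 0.592
outer loop
vertex -3.122 -1.104 -0.51
vertex -2.542 -1.006 -0.479
vertex -2.872 -0.634 -1.066
endloop
endfacet
facet normal 0.164 -0.788 -0.593
outer loop
vertex -2.217 -2.559 -1.647
vertex -2.548 -2.186 -2.234
vertex -1.83 -2.243 -1.96
endloop
endfacet
facet normal 0.736 -0.302 0.606
outer loop
vertex -2.217 -2.559 -1.647
vertex -1.83 -2.243 -1.96
vertex -2.542 -1.006 -0.479
endloop
endfacet
facet normal 0.736 -0.302 0.606
outer loop
vertex -2.542 -1.006 -0.479
vertex -1.83 -2.243 -1.96
vertex -2.155 -0.69 -0.792
endloop
endfacet
facet normal -0.165 0.789 0.592
outer loop
vertex -2.542 -1.006 -0.479
vertex -2.155 -0.69 -0.792
vertex -2.872 -0.634 -1.066
endloop
endfacet
facet normal 0.164 -0.787 -0.594
outer loop
vertex -1.83 -2.243 -1.96
vertex -2.548 -2.186 -2.234
vertex -1.864 -1.893 -2.433
endloop
endfacet
facet normal 0.985 0.167 0.052
outer loop
vertex -1.83 -2.243 -1.96
vertex -1.864 -1.893 -2.433
vertex -2.155 -0.69 -0.792
endloop
endfacet
facet normal 0.985 0.167 0.052
outer loop
vertex -2.155 -0.69 -0.792
vertex -1.864 -1.893 -2.433
vertex -2.189 -0.341 -1.266
endloop
endfacet
facet normal -0.165 0.789 0.592
outer loop
vertex -2.155 -0.69 -0.792
vertex -2.189 -0.341 -1.266
vertex -2.872 -0.634 -1.066
endloop
endfacet
facet normal -0.738 -0.214 -0.640
outer loop
vertex 1.951 -2.52 -3.232
vertex 1.191 -1.274 -2.772
vertex 2.7 -1.634 -4.391
endloop
endfacet
facet normal 0.497 -0.814 -0.301
outer loop
vertex 3.349 -1.446 -3.828
vertex 1.951 -2.52 -3.232
vertex 2.7 -1.634 -4.391
endloop
endfacet
facet normal -0.738 -0.214 -0.640
outer loop
vertex 2.7 -1.634 -4.391
vertex 1.191 -1.274 -2.772
vertex 1.94 -0.389 -3.931
endloop
endfacet
facet normal 0.457 0.540 -0.707
outer loop
vertex 1.94 -0.389 -3.931
vertex 3.349 -1.446 -3.828
vertex 2.7 -1.634 -4.391
endloop
endfacet
facet normal -0.457 -0.540 0.707
outer loop
vertex 1.951 -2.52 -3.232
vertex 1.84 -1.086 -2.209
vertex 1.191 -1.274 -2.772
endloop
endfacet
facet normal 0.497 -0.814 -0.300
outer loop
vertex 2.6 -2.331 -2.669
vertex 1.951 -2.52 -3.232
vertex 3.349 -1.446 -3.828
endloop
endfacet
facet normal -0.456 -0.540 0.707
outer loop
vertex 2.6 -2.331 -2.669
vertex 1.84 -1.086 -2.209
vertex 1.951 -2.52 -3.232
endloop
endfacet
facet normal -0.497 0.814 0.301
outer loop
vertex 1.191 -1.274 -2.772
vertex 1.84 -1.086 -2.209
vertex 1.94 -0.389 -3.931
endloop
endfacet
facet normal 0.457 0.540 -0.707
outer loop
vertex 2.589 -0.2 -3.368
vertex 3.349 -1.446 -3.828
vertex 1.94 -0.389 -3.931
endloop
endfacet
facet normal -0.498 0.814 0.300
outer loop
vertex 1.94 -0.389 -3.931
vertex 1.84 -1.086 -2.209
vertex 2.589 -0.2 -3.368
endloop
endfacet
facet normal 0.738 0.214 0.640
outer loop
vertex 2.589 -0.2 -3.368
vertex 2.6 -2.331 -2.669
vertex 3.349 -1.446 -3.828
endloop
endfacet
facet normal 0.738 0.214 0.640
outer loop
vertex 1.84 -1.086 -2.209
vertex 2.6 -2.331 -2.669
vertex 2.589 -0.2 -3.368
endloop
endfacet

endsolid


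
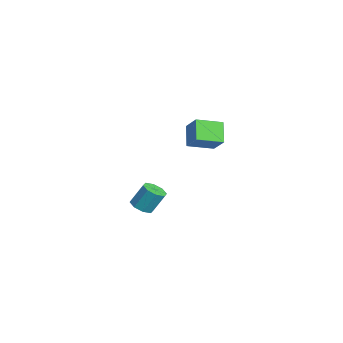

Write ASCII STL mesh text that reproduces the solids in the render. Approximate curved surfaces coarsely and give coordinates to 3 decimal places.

solid 
facet normal -0.718 0.139 0.682
outer loop
vertex 1.281 -1.724 4.637
vertex 1.181 -0.223 4.225
vertex 0.346 -2.04 3.716
endloop
endfacet
facet normal 0.064 -0.962 0.265
outer loop
vertex 1.359 -2.237 2.755
vertex 1.281 -1.724 4.637
vertex 0.346 -2.04 3.716
endloop
endfacet
facet normal -0.718 0.139 0.682
outer loop
vertex 0.346 -2.04 3.716
vertex 1.181 -0.223 4.225
vertex 0.246 -0.539 3.304
endloop
endfacet
facet normal -0.693 -0.233 -0.682
outer loop
vertex 0.246 -0.539 3.304
vertex 1.359 -2.237 2.755
vertex 0.346 -2.04 3.716
endloop
endfacet
facet normal 0.693 0.233 0.682
outer loop
vertex 1.281 -1.724 4.637
vertex 2.194 -0.42 3.264
vertex 1.181 -0.223 4.225
endloop
endfacet
facet normal 0.064 -0.962 0.265
outer loop
vertex 2.294 -1.921 3.676
vertex 1.281 -1.724 4.637
vertex 1.359 -2.237 2.755
endloop
endfacet
facet normal 0.693 0.233 0.682
outer loop
vertex 2.294 -1.921 3.676
vertex 2.194 -0.42 3.264
vertex 1.281 -1.724 4.637
endloop
endfacet
facet normal -0.064 0.962 -0.265
outer loop
vertex 1.181 -0.223 4.225
vertex 2.194 -0.42 3.264
vertex 0.246 -0.539 3.304
endloop
endfacet
facet normal -0.693 -0.233 -0.682
outer loop
vertex 1.259 -0.736 2.343
vertex 1.359 -2.237 2.755
vertex 0.246 -0.539 3.304
endloop
endfacet
facet normal -0.064 0.962 -0.265
outer loop
vertex 0.246 -0.539 3.304
vertex 2.194 -0.42 3.264
vertex 1.259 -0.736 2.343
endloop
endfacet
facet normal 0.718 -0.139 -0.682
outer loop
vertex 1.259 -0.736 2.343
vertex 2.294 -1.921 3.676
vertex 1.359 -2.237 2.755
endloop
endfacet
facet normal 0.718 -0.139 -0.682
outer loop
vertex 2.194 -0.42 3.264
vertex 2.294 -1.921 3.676
vertex 1.259 -0.736 2.343
endloop
endfacet
facet normal -0.058 -0.496 -0.867
outer loop
vertex -2.411 -4.368 -3.768
vertex -2.904 -3.852 -4.03
vertex -2.147 -3.925 -4.039
endloop
endfacet
facet normal 0.890 -0.420 0.180
outer loop
vertex -2.411 -4.368 -3.768
vertex -2.147 -3.925 -4.039
vertex -2.323 -3.624 -2.468
endloop
endfacet
facet normal 0.890 -0.419 0.180
outer loop
vertex -2.323 -3.624 -2.468
vertex -2.147 -3.925 -4.039
vertex -2.06 -3.182 -2.739
endloop
endfacet
facet normal 0.059 0.496 0.866
outer loop
vertex -2.323 -3.624 -2.468
vertex -2.06 -3.182 -2.739
vertex -2.816 -3.108 -2.73
endloop
endfacet
facet normal -0.058 -0.495 -0.867
outer loop
vertex -2.147 -3.925 -4.039
vertex -2.904 -3.852 -4.03
vertex -2.327 -3.44 -4.304
endloop
endfacet
facet normal 0.949 0.242 -0.202
outer loop
vertex -2.147 -3.925 -4.039
vertex -2.327 -3.44 -4.304
vertex -2.06 -3.182 -2.739
endloop
endfacet
facet normal 0.949 0.241 -0.202
outer loop
vertex -2.06 -3.182 -2.739
vertex -2.327 -3.44 -4.304
vertex -2.24 -2.696 -3.005
endloop
endfacet
facet normal 0.059 0.496 0.866
outer loop
vertex -2.06 -3.182 -2.739
vertex -2.24 -2.696 -3.005
vertex -2.816 -3.108 -2.73
endloop
endfacet
facet normal -0.058 -0.495 -0.867
outer loop
vertex -2.327 -3.44 -4.304
vertex -2.904 -3.852 -4.03
vertex -2.844 -3.196 -4.409
endloop
endfacet
facet normal 0.453 0.760 -0.466
outer loop
vertex -2.327 -3.44 -4.304
vertex -2.844 -3.196 -4.409
vertex -2.24 -2.696 -3.005
endloop
endfacet
facet normal 0.453 0.760 -0.466
outer loop
vertex -2.24 -2.696 -3.005
vertex -2.844 -3.196 -4.409
vertex -2.757 -2.452 -3.11
endloop
endfacet
facet normal 0.058 0.496 0.866
outer loop
vertex -2.24 -2.696 -3.005
vertex -2.757 -2.452 -3.11
vertex -2.816 -3.108 -2.73
endloop
endfacet
facet normal -0.058 -0.495 -0.867
outer loop
vertex -2.844 -3.196 -4.409
vertex -2.904 -3.852 -4.03
vertex -3.397 -3.336 -4.292
endloop
endfacet
facet normal -0.308 0.834 -0.457
outer loop
vertex -2.844 -3.196 -4.409
vertex -3.397 -3.336 -4.292
vertex -2.757 -2.452 -3.11
endloop
endfacet
facet normal -0.309 0.834 -0.457
outer loop
vertex -2.757 -2.452 -3.11
vertex -3.397 -3.336 -4.292
vertex -3.309 -2.592 -2.992
endloop
endfacet
facet normal 0.059 0.496 0.866
outer loop
vertex -2.757 -2.452 -3.11
vertex -3.309 -2.592 -2.992
vertex -2.816 -3.108 -2.73
endloop
endfacet
facet normal -0.059 -0.496 -0.866
outer loop
vertex -3.397 -3.336 -4.292
vertex -2.904 -3.852 -4.03
vertex -3.66 -3.778 -4.021
endloop
endfacet
facet normal -0.890 0.419 -0.180
outer loop
vertex -3.397 -3.336 -4.292
vertex -3.66 -3.778 -4.021
vertex -3.309 -2.592 -2.992
endloop
endfacet
facet normal -0.890 0.420 -0.180
outer loop
vertex -3.309 -2.592 -2.992
vertex -3.66 -3.778 -4.021
vertex -3.573 -3.035 -2.721
endloop
endfacet
facet normal 0.058 0.496 0.867
outer loop
vertex -3.309 -2.592 -2.992
vertex -3.573 -3.035 -2.721
vertex -2.816 -3.108 -2.73
endloop
endfacet
facet normal -0.059 -0.496 -0.866
outer loop
vertex -3.66 -3.778 -4.021
vertex -2.904 -3.852 -4.03
vertex -3.48 -4.264 -3.755
endloop
endfacet
facet normal -0.949 -0.241 0.201
outer loop
vertex -3.66 -3.778 -4.021
vertex -3.48 -4.264 -3.755
vertex -3.573 -3.035 -2.721
endloop
endfacet
facet normal -0.949 -0.242 0.202
outer loop
vertex -3.573 -3.035 -2.721
vertex -3.48 -4.264 -3.755
vertex -3.393 -3.52 -2.456
endloop
endfacet
facet normal 0.058 0.495 0.867
outer loop
vertex -3.573 -3.035 -2.721
vertex -3.393 -3.52 -2.456
vertex -2.816 -3.108 -2.73
endloop
endfacet
facet normal -0.058 -0.496 -0.866
outer loop
vertex -3.48 -4.264 -3.755
vertex -2.904 -3.852 -4.03
vertex -2.963 -4.508 -3.65
endloop
endfacet
facet normal -0.453 -0.760 0.466
outer loop
vertex -3.48 -4.264 -3.755
vertex -2.963 -4.508 -3.65
vertex -3.393 -3.52 -2.456
endloop
endfacet
facet normal -0.453 -0.760 0.466
outer loop
vertex -3.393 -3.52 -2.456
vertex -2.963 -4.508 -3.65
vertex -2.876 -3.764 -2.351
endloop
endfacet
facet normal 0.058 0.495 0.867
outer loop
vertex -3.393 -3.52 -2.456
vertex -2.876 -3.764 -2.351
vertex -2.816 -3.108 -2.73
endloop
endfacet
facet normal -0.059 -0.496 -0.866
outer loop
vertex -2.963 -4.508 -3.65
vertex -2.904 -3.852 -4.03
vertex -2.411 -4.368 -3.768
endloop
endfacet
facet normal 0.309 -0.834 0.457
outer loop
vertex -2.963 -4.508 -3.65
vertex -2.411 -4.368 -3.768
vertex -2.876 -3.764 -2.351
endloop
endfacet
facet normal 0.308 -0.835 0.457
outer loop
vertex -2.876 -3.764 -2.351
vertex -2.411 -4.368 -3.768
vertex -2.323 -3.624 -2.468
endloop
endfacet
facet normal 0.058 0.495 0.867
outer loop
vertex -2.876 -3.764 -2.351
vertex -2.323 -3.624 -2.468
vertex -2.816 -3.108 -2.73
endloop
endfacet

endsolid


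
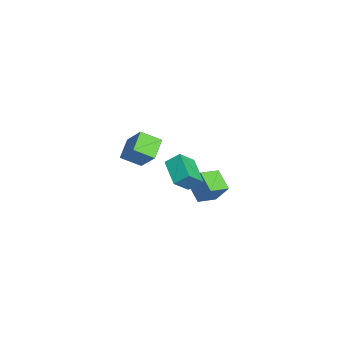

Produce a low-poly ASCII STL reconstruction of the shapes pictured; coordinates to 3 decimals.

solid 
facet normal -0.534 0.811 -0.240
outer loop
vertex -4.508 2.897 -1.731
vertex -3.411 3.413 -2.432
vertex -4.972 2.232 -2.945
endloop
endfacet
facet normal -0.783 -0.368 0.501
outer loop
vertex -4.309 1.227 -2.648
vertex -4.508 2.897 -1.731
vertex -4.972 2.232 -2.945
endloop
endfacet
facet normal -0.534 0.811 -0.240
outer loop
vertex -4.972 2.232 -2.945
vertex -3.411 3.413 -2.432
vertex -3.875 2.748 -3.646
endloop
endfacet
facet normal -0.317 -0.455 -0.832
outer loop
vertex -3.875 2.748 -3.646
vertex -4.309 1.227 -2.648
vertex -4.972 2.232 -2.945
endloop
endfacet
facet normal 0.317 0.455 0.832
outer loop
vertex -4.508 2.897 -1.731
vertex -2.748 2.408 -2.135
vertex -3.411 3.413 -2.432
endloop
endfacet
facet normal -0.783 -0.368 0.501
outer loop
vertex -3.845 1.892 -1.434
vertex -4.508 2.897 -1.731
vertex -4.309 1.227 -2.648
endloop
endfacet
facet normal 0.317 0.455 0.832
outer loop
vertex -3.845 1.892 -1.434
vertex -2.748 2.408 -2.135
vertex -4.508 2.897 -1.731
endloop
endfacet
facet normal 0.783 0.368 -0.501
outer loop
vertex -3.411 3.413 -2.432
vertex -2.748 2.408 -2.135
vertex -3.875 2.748 -3.646
endloop
endfacet
facet normal -0.317 -0.455 -0.832
outer loop
vertex -3.212 1.743 -3.349
vertex -4.309 1.227 -2.648
vertex -3.875 2.748 -3.646
endloop
endfacet
facet normal 0.783 0.368 -0.501
outer loop
vertex -3.875 2.748 -3.646
vertex -2.748 2.408 -2.135
vertex -3.212 1.743 -3.349
endloop
endfacet
facet normal 0.534 -0.811 0.240
outer loop
vertex -3.212 1.743 -3.349
vertex -3.845 1.892 -1.434
vertex -4.309 1.227 -2.648
endloop
endfacet
facet normal 0.534 -0.811 0.240
outer loop
vertex -2.748 2.408 -2.135
vertex -3.845 1.892 -1.434
vertex -3.212 1.743 -3.349
endloop
endfacet
facet normal -0.838 0.283 0.466
outer loop
vertex 0.015 -1.967 3.909
vertex 0.92 -1.279 5.119
vertex 0.031 -0.894 3.287
endloop
endfacet
facet normal -0.545 -0.414 -0.729
outer loop
vertex 1.12 -1.261 2.681
vertex 0.015 -1.967 3.909
vertex 0.031 -0.894 3.287
endloop
endfacet
facet normal -0.839 0.282 0.466
outer loop
vertex 0.031 -0.894 3.287
vertex 0.92 -1.279 5.119
vertex 0.935 -0.206 4.497
endloop
endfacet
facet normal 0.013 0.865 -0.501
outer loop
vertex 0.935 -0.206 4.497
vertex 1.12 -1.261 2.681
vertex 0.031 -0.894 3.287
endloop
endfacet
facet normal -0.013 -0.865 0.501
outer loop
vertex 0.015 -1.967 3.909
vertex 2.009 -1.646 4.513
vertex 0.92 -1.279 5.119
endloop
endfacet
facet normal -0.545 -0.415 -0.729
outer loop
vertex 1.105 -2.334 3.303
vertex 0.015 -1.967 3.909
vertex 1.12 -1.261 2.681
endloop
endfacet
facet normal -0.013 -0.865 0.501
outer loop
vertex 1.105 -2.334 3.303
vertex 2.009 -1.646 4.513
vertex 0.015 -1.967 3.909
endloop
endfacet
facet normal 0.545 0.415 0.729
outer loop
vertex 0.92 -1.279 5.119
vertex 2.009 -1.646 4.513
vertex 0.935 -0.206 4.497
endloop
endfacet
facet normal 0.013 0.865 -0.501
outer loop
vertex 2.025 -0.573 3.891
vertex 1.12 -1.261 2.681
vertex 0.935 -0.206 4.497
endloop
endfacet
facet normal 0.545 0.414 0.729
outer loop
vertex 0.935 -0.206 4.497
vertex 2.009 -1.646 4.513
vertex 2.025 -0.573 3.891
endloop
endfacet
facet normal 0.838 -0.282 -0.467
outer loop
vertex 2.025 -0.573 3.891
vertex 1.105 -2.334 3.303
vertex 1.12 -1.261 2.681
endloop
endfacet
facet normal 0.839 -0.283 -0.466
outer loop
vertex 2.009 -1.646 4.513
vertex 1.105 -2.334 3.303
vertex 2.025 -0.573 3.891
endloop
endfacet
facet normal -0.888 -0.266 0.375
outer loop
vertex -2.033 0.742 1.351
vertex -2.652 1.514 0.432
vertex -2.067 -0.049 0.708
endloop
endfacet
facet normal 0.458 -0.572 0.680
outer loop
vertex -0.548 0.406 0.068
vertex -2.033 0.742 1.351
vertex -2.067 -0.049 0.708
endloop
endfacet
facet normal -0.888 -0.266 0.375
outer loop
vertex -2.067 -0.049 0.708
vertex -2.652 1.514 0.432
vertex -2.686 0.723 -0.21
endloop
endfacet
facet normal -0.033 -0.776 -0.630
outer loop
vertex -2.686 0.723 -0.21
vertex -0.548 0.406 0.068
vertex -2.067 -0.049 0.708
endloop
endfacet
facet normal 0.033 0.776 0.630
outer loop
vertex -2.033 0.742 1.351
vertex -1.133 1.969 -0.208
vertex -2.652 1.514 0.432
endloop
endfacet
facet normal 0.458 -0.572 0.680
outer loop
vertex -0.514 1.197 0.71
vertex -2.033 0.742 1.351
vertex -0.548 0.406 0.068
endloop
endfacet
facet normal 0.033 0.776 0.630
outer loop
vertex -0.514 1.197 0.71
vertex -1.133 1.969 -0.208
vertex -2.033 0.742 1.351
endloop
endfacet
facet normal -0.458 0.572 -0.680
outer loop
vertex -2.652 1.514 0.432
vertex -1.133 1.969 -0.208
vertex -2.686 0.723 -0.21
endloop
endfacet
facet normal -0.033 -0.776 -0.630
outer loop
vertex -1.167 1.178 -0.851
vertex -0.548 0.406 0.068
vertex -2.686 0.723 -0.21
endloop
endfacet
facet normal -0.458 0.572 -0.680
outer loop
vertex -2.686 0.723 -0.21
vertex -1.133 1.969 -0.208
vertex -1.167 1.178 -0.851
endloop
endfacet
facet normal 0.888 0.266 -0.375
outer loop
vertex -1.167 1.178 -0.851
vertex -0.514 1.197 0.71
vertex -0.548 0.406 0.068
endloop
endfacet
facet normal 0.888 0.266 -0.375
outer loop
vertex -1.133 1.969 -0.208
vertex -0.514 1.197 0.71
vertex -1.167 1.178 -0.851
endloop
endfacet

endsolid


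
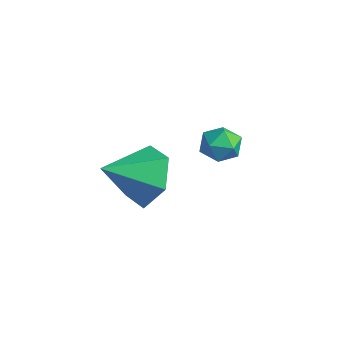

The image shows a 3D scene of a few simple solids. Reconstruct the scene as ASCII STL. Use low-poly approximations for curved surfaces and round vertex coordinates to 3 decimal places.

solid 
facet normal 0.075 0.871 -0.485
outer loop
vertex 2.284 0.251 0.463
vertex 1.87 -0.212 -0.433
vertex 1.207 0.252 0.298
endloop
endfacet
facet normal -0.151 -0.026 0.988
outer loop
vertex 2.284 0.251 0.463
vertex 1.207 0.252 0.298
vertex 1.75 -1.588 0.333
endloop
endfacet
facet normal 0.076 0.872 -0.484
outer loop
vertex 1.207 0.252 0.298
vertex 1.87 -0.212 -0.433
vertex 0.793 -0.21 -0.598
endloop
endfacet
facet normal -0.830 -0.235 0.505
outer loop
vertex 1.207 0.252 0.298
vertex 0.793 -0.21 -0.598
vertex 1.75 -1.588 0.333
endloop
endfacet
facet normal 0.076 0.872 -0.484
outer loop
vertex 0.793 -0.21 -0.598
vertex 1.87 -0.212 -0.433
vertex 1.456 -0.674 -1.329
endloop
endfacet
facet normal -0.717 -0.656 -0.234
outer loop
vertex 0.793 -0.21 -0.598
vertex 1.456 -0.674 -1.329
vertex 1.75 -1.588 0.333
endloop
endfacet
facet normal 0.075 0.872 -0.484
outer loop
vertex 1.456 -0.674 -1.329
vertex 1.87 -0.212 -0.433
vertex 2.533 -0.675 -1.163
endloop
endfacet
facet normal 0.075 -0.868 -0.491
outer loop
vertex 1.456 -0.674 -1.329
vertex 2.533 -0.675 -1.163
vertex 1.75 -1.588 0.333
endloop
endfacet
facet normal 0.075 0.872 -0.484
outer loop
vertex 2.533 -0.675 -1.163
vertex 1.87 -0.212 -0.433
vertex 2.947 -0.213 -0.267
endloop
endfacet
facet normal 0.752 -0.659 -0.008
outer loop
vertex 2.533 -0.675 -1.163
vertex 2.947 -0.213 -0.267
vertex 1.75 -1.588 0.333
endloop
endfacet
facet normal 0.076 0.871 -0.485
outer loop
vertex 2.947 -0.213 -0.267
vertex 1.87 -0.212 -0.433
vertex 2.284 0.251 0.463
endloop
endfacet
facet normal 0.639 -0.237 0.731
outer loop
vertex 2.947 -0.213 -0.267
vertex 2.284 0.251 0.463
vertex 1.75 -1.588 0.333
endloop
endfacet
facet normal -0.091 0.619 0.780
outer loop
vertex 1.421 3.119 -0.203
vertex 0.786 2.869 -0.079
vertex 1.339 2.575 0.219
endloop
endfacet
facet normal 0.590 0.438 0.679
outer loop
vertex 1.421 3.119 -0.203
vertex 1.339 2.575 0.219
vertex 1.86 2.583 -0.239
endloop
endfacet
facet normal 0.774 0.633 0.017
outer loop
vertex 1.421 3.119 -0.203
vertex 1.86 2.583 -0.239
vertex 1.628 2.882 -0.821
endloop
endfacet
facet normal 0.206 0.935 -0.289
outer loop
vertex 1.421 3.119 -0.203
vertex 1.628 2.882 -0.821
vertex 0.964 3.059 -0.722
endloop
endfacet
facet normal -0.329 0.926 0.183
outer loop
vertex 1.421 3.119 -0.203
vertex 0.964 3.059 -0.722
vertex 0.786 2.869 -0.079
endloop
endfacet
facet normal 0.637 -0.274 0.720
outer loop
vertex 1.86 2.583 -0.239
vertex 1.339 2.575 0.219
vertex 1.496 2.001 -0.138
endloop
endfacet
facet normal -0.466 0.020 0.885
outer loop
vertex 1.339 2.575 0.219
vertex 0.786 2.869 -0.079
vertex 0.832 2.178 -0.039
endloop
endfacet
facet normal -0.851 0.518 -0.083
outer loop
vertex 0.786 2.869 -0.079
vertex 0.964 3.059 -0.722
vertex 0.6 2.477 -0.621
endloop
endfacet
facet normal 0.015 0.531 -0.847
outer loop
vertex 0.964 3.059 -0.722
vertex 1.628 2.882 -0.821
vertex 1.121 2.485 -1.079
endloop
endfacet
facet normal 0.935 0.042 -0.351
outer loop
vertex 1.628 2.882 -0.821
vertex 1.86 2.583 -0.239
vertex 1.674 2.191 -0.781
endloop
endfacet
facet normal -0.206 -0.935 0.289
outer loop
vertex 1.039 1.941 -0.657
vertex 1.496 2.001 -0.138
vertex 0.832 2.178 -0.039
endloop
endfacet
facet normal -0.774 -0.633 -0.017
outer loop
vertex 1.039 1.941 -0.657
vertex 0.832 2.178 -0.039
vertex 0.6 2.477 -0.621
endloop
endfacet
facet normal -0.590 -0.438 -0.679
outer loop
vertex 1.039 1.941 -0.657
vertex 0.6 2.477 -0.621
vertex 1.121 2.485 -1.079
endloop
endfacet
facet normal 0.091 -0.619 -0.780
outer loop
vertex 1.039 1.941 -0.657
vertex 1.121 2.485 -1.079
vertex 1.674 2.191 -0.781
endloop
endfacet
facet normal 0.329 -0.926 -0.183
outer loop
vertex 1.039 1.941 -0.657
vertex 1.674 2.191 -0.781
vertex 1.496 2.001 -0.138
endloop
endfacet
facet normal -0.015 -0.531 0.847
outer loop
vertex 0.832 2.178 -0.039
vertex 1.496 2.001 -0.138
vertex 1.339 2.575 0.219
endloop
endfacet
facet normal -0.935 -0.042 0.351
outer loop
vertex 0.6 2.477 -0.621
vertex 0.832 2.178 -0.039
vertex 0.786 2.869 -0.079
endloop
endfacet
facet normal -0.637 0.274 -0.720
outer loop
vertex 1.121 2.485 -1.079
vertex 0.6 2.477 -0.621
vertex 0.964 3.059 -0.722
endloop
endfacet
facet normal 0.466 -0.020 -0.885
outer loop
vertex 1.674 2.191 -0.781
vertex 1.121 2.485 -1.079
vertex 1.628 2.882 -0.821
endloop
endfacet
facet normal 0.851 -0.518 0.083
outer loop
vertex 1.496 2.001 -0.138
vertex 1.674 2.191 -0.781
vertex 1.86 2.583 -0.239
endloop
endfacet

endsolid


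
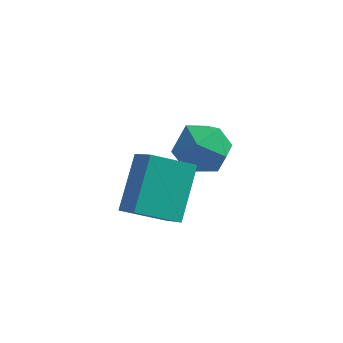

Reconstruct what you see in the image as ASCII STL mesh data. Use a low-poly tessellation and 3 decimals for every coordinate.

solid 
facet normal -0.953 0.063 0.297
outer loop
vertex 1.577 2.588 -1.126
vertex 1.614 1.767 -0.833
vertex 1.823 2.429 -0.304
endloop
endfacet
facet normal -0.635 0.701 0.326
outer loop
vertex 1.577 2.588 -1.126
vertex 1.823 2.429 -0.304
vertex 2.244 3.03 -0.777
endloop
endfacet
facet normal -0.396 0.857 -0.329
outer loop
vertex 1.577 2.588 -1.126
vertex 2.244 3.03 -0.777
vertex 2.296 2.739 -1.598
endloop
endfacet
facet normal -0.566 0.316 -0.761
outer loop
vertex 1.577 2.588 -1.126
vertex 2.296 2.739 -1.598
vertex 1.907 1.959 -1.633
endloop
endfacet
facet normal -0.910 -0.175 -0.375
outer loop
vertex 1.577 2.588 -1.126
vertex 1.907 1.959 -1.633
vertex 1.614 1.767 -0.833
endloop
endfacet
facet normal -0.071 0.647 0.759
outer loop
vertex 2.244 3.03 -0.777
vertex 1.823 2.429 -0.304
vertex 2.693 2.481 -0.267
endloop
endfacet
facet normal -0.586 -0.385 0.713
outer loop
vertex 1.823 2.429 -0.304
vertex 1.614 1.767 -0.833
vertex 2.304 1.701 -0.302
endloop
endfacet
facet normal -0.517 -0.770 -0.374
outer loop
vertex 1.614 1.767 -0.833
vertex 1.907 1.959 -1.633
vertex 2.356 1.41 -1.123
endloop
endfacet
facet normal 0.041 0.024 -0.999
outer loop
vertex 1.907 1.959 -1.633
vertex 2.296 2.739 -1.598
vertex 2.777 2.011 -1.596
endloop
endfacet
facet normal 0.316 0.900 -0.299
outer loop
vertex 2.296 2.739 -1.598
vertex 2.244 3.03 -0.777
vertex 2.986 2.673 -1.067
endloop
endfacet
facet normal 0.566 -0.316 0.761
outer loop
vertex 3.023 1.852 -0.774
vertex 2.693 2.481 -0.267
vertex 2.304 1.701 -0.302
endloop
endfacet
facet normal 0.396 -0.857 0.329
outer loop
vertex 3.023 1.852 -0.774
vertex 2.304 1.701 -0.302
vertex 2.356 1.41 -1.123
endloop
endfacet
facet normal 0.635 -0.701 -0.326
outer loop
vertex 3.023 1.852 -0.774
vertex 2.356 1.41 -1.123
vertex 2.777 2.011 -1.596
endloop
endfacet
facet normal 0.953 -0.063 -0.297
outer loop
vertex 3.023 1.852 -0.774
vertex 2.777 2.011 -1.596
vertex 2.986 2.673 -1.067
endloop
endfacet
facet normal 0.910 0.175 0.375
outer loop
vertex 3.023 1.852 -0.774
vertex 2.986 2.673 -1.067
vertex 2.693 2.481 -0.267
endloop
endfacet
facet normal -0.041 -0.024 0.999
outer loop
vertex 2.304 1.701 -0.302
vertex 2.693 2.481 -0.267
vertex 1.823 2.429 -0.304
endloop
endfacet
facet normal -0.316 -0.900 0.299
outer loop
vertex 2.356 1.41 -1.123
vertex 2.304 1.701 -0.302
vertex 1.614 1.767 -0.833
endloop
endfacet
facet normal 0.071 -0.647 -0.759
outer loop
vertex 2.777 2.011 -1.596
vertex 2.356 1.41 -1.123
vertex 1.907 1.959 -1.633
endloop
endfacet
facet normal 0.586 0.385 -0.713
outer loop
vertex 2.986 2.673 -1.067
vertex 2.777 2.011 -1.596
vertex 2.296 2.739 -1.598
endloop
endfacet
facet normal 0.517 0.770 0.374
outer loop
vertex 2.693 2.481 -0.267
vertex 2.986 2.673 -1.067
vertex 2.244 3.03 -0.777
endloop
endfacet
facet normal -0.529 0.558 -0.639
outer loop
vertex 0.953 0.76 -0.136
vertex 2.021 1.161 -0.67
vertex 0.897 -0.528 -1.213
endloop
endfacet
facet normal -0.848 -0.318 0.424
outer loop
vertex 1.479 -1.141 -0.51
vertex 0.953 0.76 -0.136
vertex 0.897 -0.528 -1.213
endloop
endfacet
facet normal -0.529 0.558 -0.640
outer loop
vertex 0.897 -0.528 -1.213
vertex 2.021 1.161 -0.67
vertex 1.966 -0.127 -1.747
endloop
endfacet
facet normal -0.033 -0.767 -0.641
outer loop
vertex 1.966 -0.127 -1.747
vertex 1.479 -1.141 -0.51
vertex 0.897 -0.528 -1.213
endloop
endfacet
facet normal 0.033 0.767 0.641
outer loop
vertex 0.953 0.76 -0.136
vertex 2.603 0.548 0.033
vertex 2.021 1.161 -0.67
endloop
endfacet
facet normal -0.848 -0.318 0.424
outer loop
vertex 1.534 0.147 0.567
vertex 0.953 0.76 -0.136
vertex 1.479 -1.141 -0.51
endloop
endfacet
facet normal 0.033 0.767 0.641
outer loop
vertex 1.534 0.147 0.567
vertex 2.603 0.548 0.033
vertex 0.953 0.76 -0.136
endloop
endfacet
facet normal 0.848 0.318 -0.424
outer loop
vertex 2.021 1.161 -0.67
vertex 2.603 0.548 0.033
vertex 1.966 -0.127 -1.747
endloop
endfacet
facet normal -0.033 -0.767 -0.641
outer loop
vertex 2.547 -0.74 -1.044
vertex 1.479 -1.141 -0.51
vertex 1.966 -0.127 -1.747
endloop
endfacet
facet normal 0.848 0.318 -0.424
outer loop
vertex 1.966 -0.127 -1.747
vertex 2.603 0.548 0.033
vertex 2.547 -0.74 -1.044
endloop
endfacet
facet normal 0.529 -0.557 0.640
outer loop
vertex 2.547 -0.74 -1.044
vertex 1.534 0.147 0.567
vertex 1.479 -1.141 -0.51
endloop
endfacet
facet normal 0.529 -0.558 0.640
outer loop
vertex 2.603 0.548 0.033
vertex 1.534 0.147 0.567
vertex 2.547 -0.74 -1.044
endloop
endfacet

endsolid


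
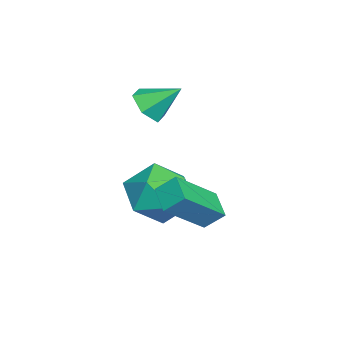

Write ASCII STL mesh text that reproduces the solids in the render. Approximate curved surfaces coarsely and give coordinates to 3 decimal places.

solid 
facet normal -0.315 0.913 0.261
outer loop
vertex -0.111 0.937 -2.106
vertex -1.027 0.431 -1.44
vertex 0.072 0.659 -0.911
endloop
endfacet
facet normal 0.390 0.908 0.152
outer loop
vertex -0.111 0.937 -2.106
vertex 0.072 0.659 -0.911
vertex 0.957 0.419 -1.747
endloop
endfacet
facet normal 0.508 0.689 -0.517
outer loop
vertex -0.111 0.937 -2.106
vertex 0.957 0.419 -1.747
vertex 0.405 0.041 -2.792
endloop
endfacet
facet normal -0.124 0.557 -0.821
outer loop
vertex -0.111 0.937 -2.106
vertex 0.405 0.041 -2.792
vertex -0.821 0.049 -2.602
endloop
endfacet
facet normal -0.632 0.696 -0.341
outer loop
vertex -0.111 0.937 -2.106
vertex -0.821 0.049 -2.602
vertex -1.027 0.431 -1.44
endloop
endfacet
facet normal 0.679 0.429 0.595
outer loop
vertex 0.957 0.419 -1.747
vertex 0.072 0.659 -0.911
vertex 0.701 -0.409 -0.858
endloop
endfacet
facet normal -0.462 0.437 0.772
outer loop
vertex 0.072 0.659 -0.911
vertex -1.027 0.431 -1.44
vertex -0.525 -0.401 -0.668
endloop
endfacet
facet normal -0.976 0.086 -0.201
outer loop
vertex -1.027 0.431 -1.44
vertex -0.821 0.049 -2.602
vertex -1.077 -0.779 -1.713
endloop
endfacet
facet normal -0.153 -0.138 -0.979
outer loop
vertex -0.821 0.049 -2.602
vertex 0.405 0.041 -2.792
vertex -0.192 -1.019 -2.549
endloop
endfacet
facet normal 0.871 0.074 -0.487
outer loop
vertex 0.405 0.041 -2.792
vertex 0.957 0.419 -1.747
vertex 0.907 -0.791 -2.02
endloop
endfacet
facet normal 0.124 -0.557 0.821
outer loop
vertex -0.009 -1.297 -1.354
vertex 0.701 -0.409 -0.858
vertex -0.525 -0.401 -0.668
endloop
endfacet
facet normal -0.508 -0.689 0.517
outer loop
vertex -0.009 -1.297 -1.354
vertex -0.525 -0.401 -0.668
vertex -1.077 -0.779 -1.713
endloop
endfacet
facet normal -0.390 -0.908 -0.152
outer loop
vertex -0.009 -1.297 -1.354
vertex -1.077 -0.779 -1.713
vertex -0.192 -1.019 -2.549
endloop
endfacet
facet normal 0.315 -0.913 -0.261
outer loop
vertex -0.009 -1.297 -1.354
vertex -0.192 -1.019 -2.549
vertex 0.907 -0.791 -2.02
endloop
endfacet
facet normal 0.632 -0.696 0.341
outer loop
vertex -0.009 -1.297 -1.354
vertex 0.907 -0.791 -2.02
vertex 0.701 -0.409 -0.858
endloop
endfacet
facet normal 0.153 0.138 0.979
outer loop
vertex -0.525 -0.401 -0.668
vertex 0.701 -0.409 -0.858
vertex 0.072 0.659 -0.911
endloop
endfacet
facet normal -0.871 -0.074 0.487
outer loop
vertex -1.077 -0.779 -1.713
vertex -0.525 -0.401 -0.668
vertex -1.027 0.431 -1.44
endloop
endfacet
facet normal -0.679 -0.429 -0.595
outer loop
vertex -0.192 -1.019 -2.549
vertex -1.077 -0.779 -1.713
vertex -0.821 0.049 -2.602
endloop
endfacet
facet normal 0.462 -0.437 -0.772
outer loop
vertex 0.907 -0.791 -2.02
vertex -0.192 -1.019 -2.549
vertex 0.405 0.041 -2.792
endloop
endfacet
facet normal 0.976 -0.086 0.201
outer loop
vertex 0.701 -0.409 -0.858
vertex 0.907 -0.791 -2.02
vertex 0.957 0.419 -1.747
endloop
endfacet
facet normal -0.026 -0.778 -0.628
outer loop
vertex -0.922 -0.361 0.939
vertex -1.377 -0.742 1.43
vertex -1.687 -0.293 0.886
endloop
endfacet
facet normal 0.109 0.903 -0.415
outer loop
vertex -0.922 -0.361 0.939
vertex -1.687 -0.293 0.886
vertex -1.343 0.302 2.27
endloop
endfacet
facet normal -0.026 -0.778 -0.628
outer loop
vertex -1.687 -0.293 0.886
vertex -1.377 -0.742 1.43
vertex -2.142 -0.674 1.377
endloop
endfacet
facet normal -0.711 0.693 -0.121
outer loop
vertex -1.687 -0.293 0.886
vertex -2.142 -0.674 1.377
vertex -1.343 0.302 2.27
endloop
endfacet
facet normal -0.026 -0.779 -0.627
outer loop
vertex -2.142 -0.674 1.377
vertex -1.377 -0.742 1.43
vertex -1.832 -1.122 1.921
endloop
endfacet
facet normal -0.808 0.137 0.573
outer loop
vertex -2.142 -0.674 1.377
vertex -1.832 -1.122 1.921
vertex -1.343 0.302 2.27
endloop
endfacet
facet normal -0.026 -0.779 -0.627
outer loop
vertex -1.832 -1.122 1.921
vertex -1.377 -0.742 1.43
vertex -1.066 -1.19 1.974
endloop
endfacet
facet normal -0.086 -0.209 0.974
outer loop
vertex -1.832 -1.122 1.921
vertex -1.066 -1.19 1.974
vertex -1.343 0.302 2.27
endloop
endfacet
facet normal -0.025 -0.779 -0.627
outer loop
vertex -1.066 -1.19 1.974
vertex -1.377 -0.742 1.43
vertex -0.611 -0.809 1.483
endloop
endfacet
facet normal 0.733 0.001 0.680
outer loop
vertex -1.066 -1.19 1.974
vertex -0.611 -0.809 1.483
vertex -1.343 0.302 2.27
endloop
endfacet
facet normal -0.025 -0.779 -0.627
outer loop
vertex -0.611 -0.809 1.483
vertex -1.377 -0.742 1.43
vertex -0.922 -0.361 0.939
endloop
endfacet
facet normal 0.830 0.558 -0.015
outer loop
vertex -0.611 -0.809 1.483
vertex -0.922 -0.361 0.939
vertex -1.343 0.302 2.27
endloop
endfacet
facet normal -0.557 0.540 -0.632
outer loop
vertex 1.012 1.135 -1.559
vertex 0.976 1.765 -0.989
vertex 1.875 1.551 -1.964
endloop
endfacet
facet normal 0.043 -0.741 -0.670
outer loop
vertex 2.944 0.515 -0.751
vertex 1.012 1.135 -1.559
vertex 1.875 1.551 -1.964
endloop
endfacet
facet normal -0.557 0.539 -0.632
outer loop
vertex 1.875 1.551 -1.964
vertex 0.976 1.765 -0.989
vertex 1.839 2.181 -1.395
endloop
endfacet
facet normal 0.830 0.400 -0.390
outer loop
vertex 1.839 2.181 -1.395
vertex 2.944 0.515 -0.751
vertex 1.875 1.551 -1.964
endloop
endfacet
facet normal -0.830 -0.400 0.390
outer loop
vertex 1.012 1.135 -1.559
vertex 2.045 0.729 0.224
vertex 0.976 1.765 -0.989
endloop
endfacet
facet normal 0.042 -0.741 -0.670
outer loop
vertex 2.081 0.099 -0.345
vertex 1.012 1.135 -1.559
vertex 2.944 0.515 -0.751
endloop
endfacet
facet normal -0.830 -0.399 0.390
outer loop
vertex 2.081 0.099 -0.345
vertex 2.045 0.729 0.224
vertex 1.012 1.135 -1.559
endloop
endfacet
facet normal -0.042 0.741 0.670
outer loop
vertex 0.976 1.765 -0.989
vertex 2.045 0.729 0.224
vertex 1.839 2.181 -1.395
endloop
endfacet
facet normal 0.830 0.400 -0.389
outer loop
vertex 2.908 1.145 -0.181
vertex 2.944 0.515 -0.751
vertex 1.839 2.181 -1.395
endloop
endfacet
facet normal -0.043 0.741 0.670
outer loop
vertex 1.839 2.181 -1.395
vertex 2.045 0.729 0.224
vertex 2.908 1.145 -0.181
endloop
endfacet
facet normal 0.557 -0.539 0.631
outer loop
vertex 2.908 1.145 -0.181
vertex 2.081 0.099 -0.345
vertex 2.944 0.515 -0.751
endloop
endfacet
facet normal 0.557 -0.539 0.632
outer loop
vertex 2.045 0.729 0.224
vertex 2.081 0.099 -0.345
vertex 2.908 1.145 -0.181
endloop
endfacet

endsolid
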